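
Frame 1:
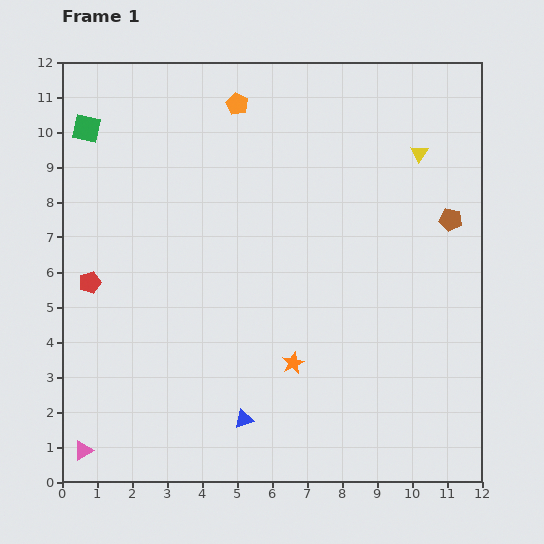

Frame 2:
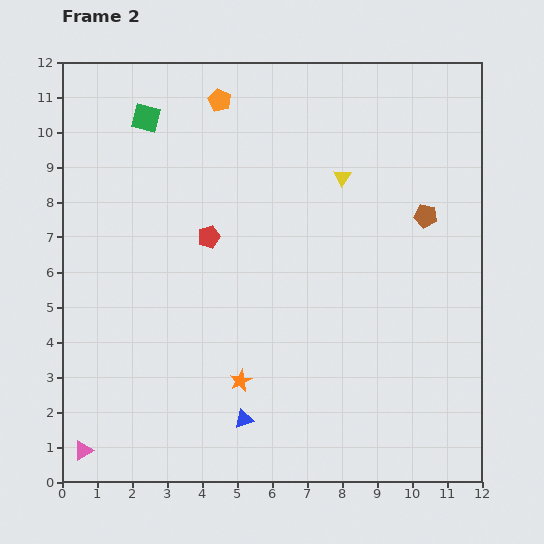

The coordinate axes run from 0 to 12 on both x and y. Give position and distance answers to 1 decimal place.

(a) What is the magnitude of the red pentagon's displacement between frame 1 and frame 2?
3.6

The red pentagon moved from (0.8, 5.7) to (4.2, 7.0), a distance of √(3.4² + 1.3²) ≈ 3.6.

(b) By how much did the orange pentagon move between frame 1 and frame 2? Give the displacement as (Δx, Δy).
(-0.5, 0.1)

The orange pentagon was at (5.0, 10.8) in frame 1 and (4.5, 10.9) in frame 2.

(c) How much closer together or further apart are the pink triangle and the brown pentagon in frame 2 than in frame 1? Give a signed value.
-0.5

Distance in frame 1: 12.4. Distance in frame 2: 11.9.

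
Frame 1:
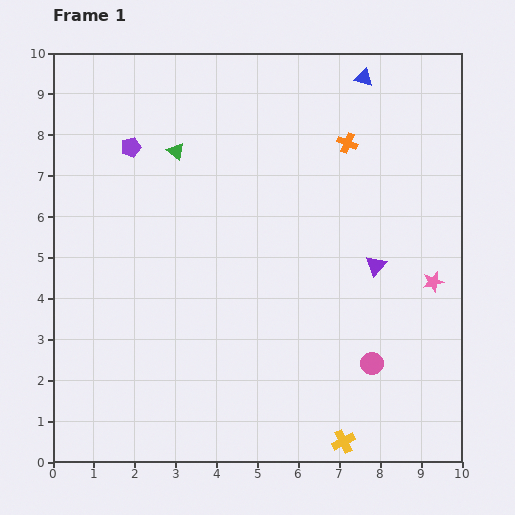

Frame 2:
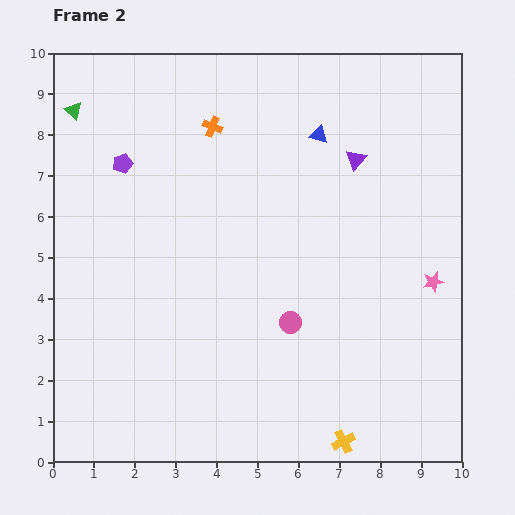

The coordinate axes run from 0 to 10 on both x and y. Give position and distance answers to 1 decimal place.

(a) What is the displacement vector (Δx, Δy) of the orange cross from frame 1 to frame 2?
(-3.3, 0.4)

The orange cross was at (7.2, 7.8) in frame 1 and (3.9, 8.2) in frame 2.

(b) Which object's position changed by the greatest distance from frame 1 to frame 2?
the orange cross

(moved 3.3; next 2.7)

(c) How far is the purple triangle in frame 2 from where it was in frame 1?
2.6

The purple triangle moved from (7.9, 4.8) to (7.4, 7.4), a distance of √(0.5² + 2.6²) ≈ 2.6.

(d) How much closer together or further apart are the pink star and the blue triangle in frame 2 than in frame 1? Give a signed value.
-0.7

Distance in frame 1: 5.3. Distance in frame 2: 4.6.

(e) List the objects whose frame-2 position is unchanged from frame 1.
the pink star, the yellow cross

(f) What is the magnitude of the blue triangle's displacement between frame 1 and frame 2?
1.8

The blue triangle moved from (7.6, 9.4) to (6.5, 8.0), a distance of √(1.1² + 1.4²) ≈ 1.8.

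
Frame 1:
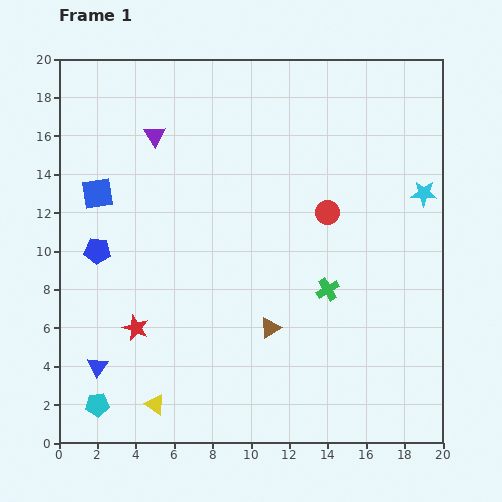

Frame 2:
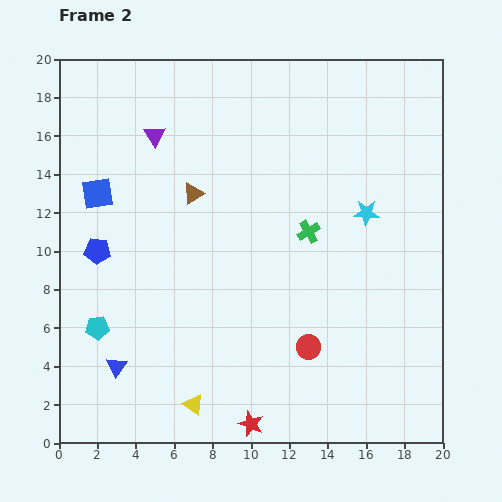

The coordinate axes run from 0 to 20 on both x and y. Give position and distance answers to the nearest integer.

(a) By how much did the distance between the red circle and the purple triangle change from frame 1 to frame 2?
+4

Distance in frame 1: 10. Distance in frame 2: 14.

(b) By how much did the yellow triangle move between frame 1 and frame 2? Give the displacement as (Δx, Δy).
(2, 0)

The yellow triangle was at (5, 2) in frame 1 and (7, 2) in frame 2.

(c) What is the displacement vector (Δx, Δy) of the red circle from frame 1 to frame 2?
(-1, -7)

The red circle was at (14, 12) in frame 1 and (13, 5) in frame 2.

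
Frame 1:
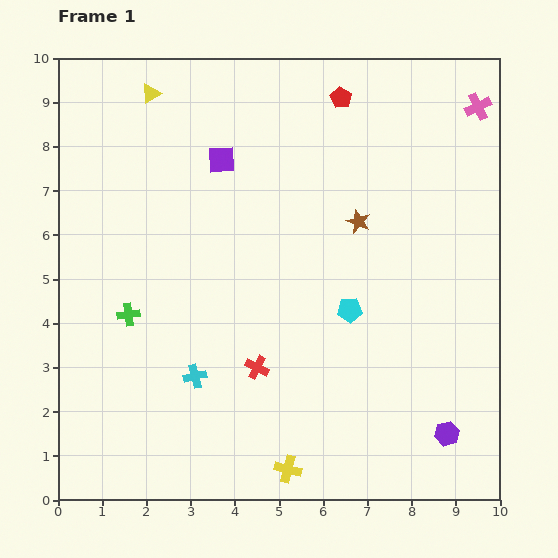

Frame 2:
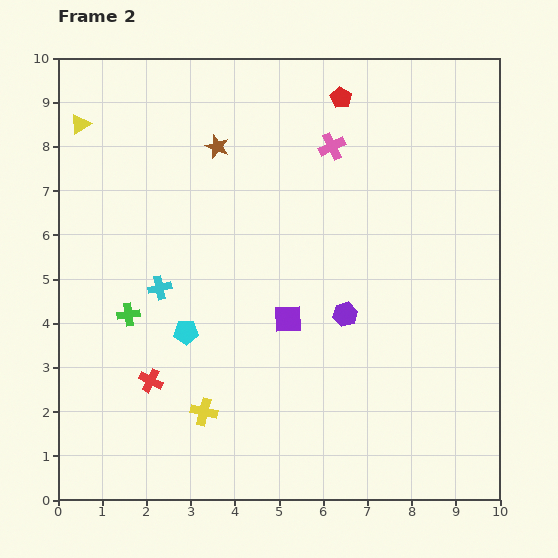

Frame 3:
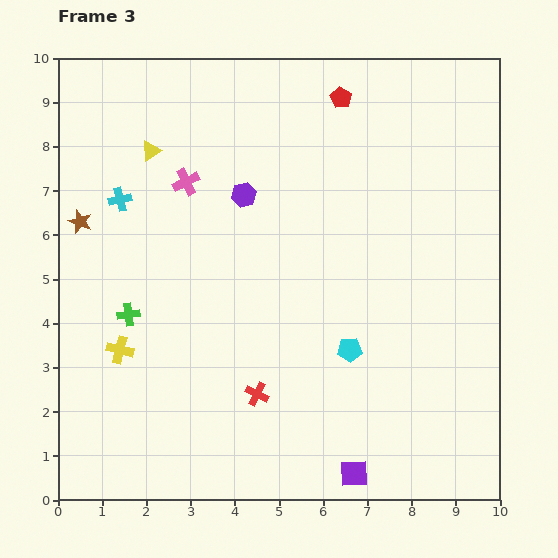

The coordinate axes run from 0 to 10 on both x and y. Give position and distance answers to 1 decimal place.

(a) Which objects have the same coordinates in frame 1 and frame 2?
the green cross, the red pentagon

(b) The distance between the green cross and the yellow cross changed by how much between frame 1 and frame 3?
-4.2

Distance in frame 1: 5.0. Distance in frame 3: 0.8.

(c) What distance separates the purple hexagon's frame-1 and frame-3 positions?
7.1

The purple hexagon moved from (8.8, 1.5) to (4.2, 6.9), a distance of √(4.6² + 5.4²) ≈ 7.1.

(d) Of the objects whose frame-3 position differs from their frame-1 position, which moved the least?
the red cross

(moved 0.6)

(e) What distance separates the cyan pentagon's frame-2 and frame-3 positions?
3.7

The cyan pentagon moved from (2.9, 3.8) to (6.6, 3.4), a distance of √(3.7² + 0.4²) ≈ 3.7.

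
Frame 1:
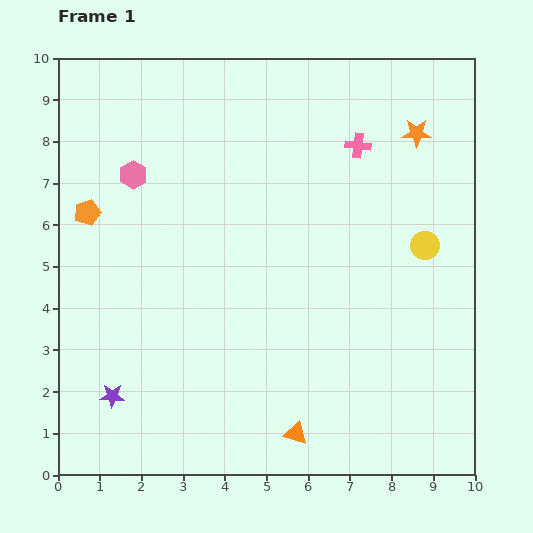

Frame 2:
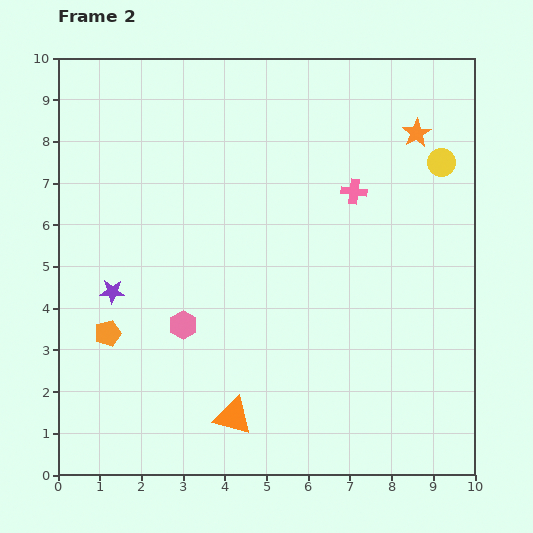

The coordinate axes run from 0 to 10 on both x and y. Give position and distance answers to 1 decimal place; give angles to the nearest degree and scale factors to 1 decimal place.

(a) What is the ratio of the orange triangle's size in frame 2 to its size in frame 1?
1.7×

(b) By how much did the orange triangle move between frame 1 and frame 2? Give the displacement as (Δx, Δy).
(-1.5, 0.4)

The orange triangle was at (5.7, 1.0) in frame 1 and (4.2, 1.4) in frame 2.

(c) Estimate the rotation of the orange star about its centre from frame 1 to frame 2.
31° counter-clockwise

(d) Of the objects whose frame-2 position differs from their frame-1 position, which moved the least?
the pink cross

(moved 1.1)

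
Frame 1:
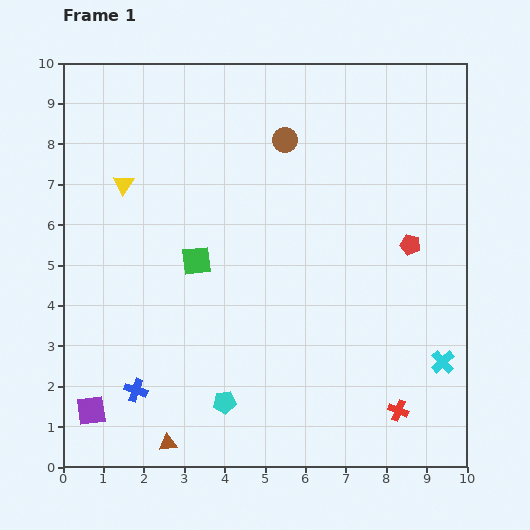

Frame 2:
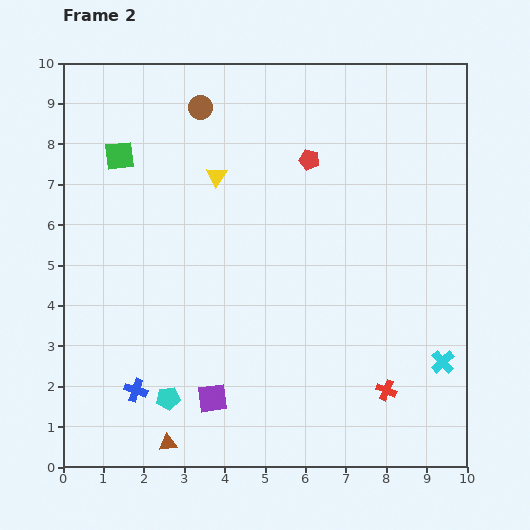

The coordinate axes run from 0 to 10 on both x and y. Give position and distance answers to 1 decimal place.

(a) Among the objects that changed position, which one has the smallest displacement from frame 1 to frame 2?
the red cross

(moved 0.6)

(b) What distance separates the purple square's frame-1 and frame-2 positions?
3.0

The purple square moved from (0.7, 1.4) to (3.7, 1.7), a distance of √(3.0² + 0.3²) ≈ 3.0.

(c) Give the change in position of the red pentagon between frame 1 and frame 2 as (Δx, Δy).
(-2.5, 2.1)

The red pentagon was at (8.6, 5.5) in frame 1 and (6.1, 7.6) in frame 2.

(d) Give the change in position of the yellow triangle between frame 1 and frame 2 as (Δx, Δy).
(2.3, 0.2)

The yellow triangle was at (1.5, 7.0) in frame 1 and (3.8, 7.2) in frame 2.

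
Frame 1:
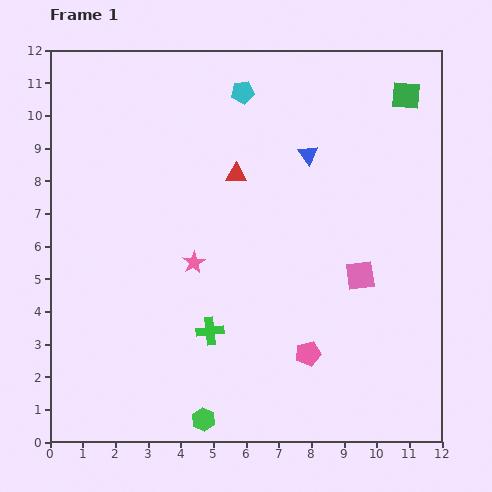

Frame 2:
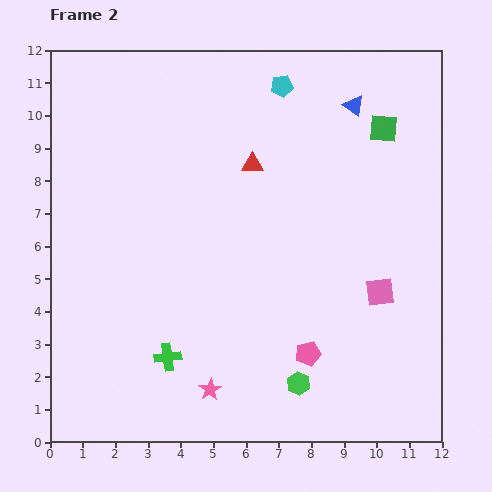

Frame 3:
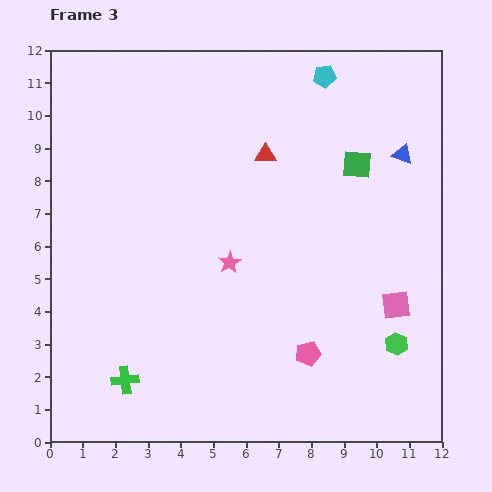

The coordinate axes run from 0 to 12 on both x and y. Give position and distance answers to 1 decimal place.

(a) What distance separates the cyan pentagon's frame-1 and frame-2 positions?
1.2

The cyan pentagon moved from (5.9, 10.7) to (7.1, 10.9), a distance of √(1.2² + 0.2²) ≈ 1.2.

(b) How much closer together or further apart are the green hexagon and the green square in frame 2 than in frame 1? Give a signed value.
-3.5

Distance in frame 1: 11.7. Distance in frame 2: 8.2.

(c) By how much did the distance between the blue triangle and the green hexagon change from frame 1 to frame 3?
-2.9

Distance in frame 1: 8.7. Distance in frame 3: 5.8.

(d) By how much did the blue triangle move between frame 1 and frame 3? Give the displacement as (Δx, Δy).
(2.9, 0.0)

The blue triangle was at (7.9, 8.8) in frame 1 and (10.8, 8.8) in frame 3.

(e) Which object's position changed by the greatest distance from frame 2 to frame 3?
the pink star

(moved 3.9; next 3.2)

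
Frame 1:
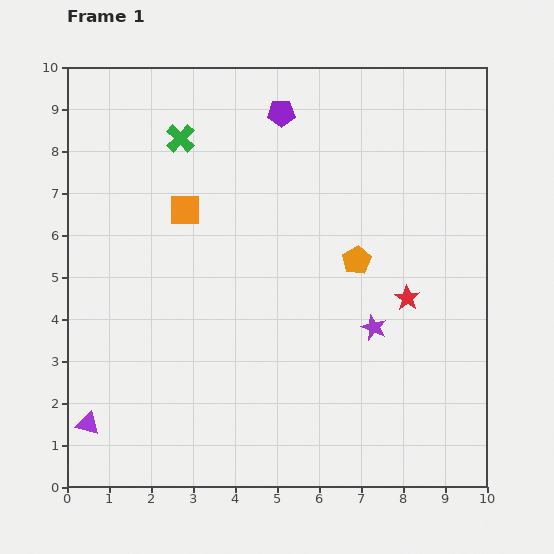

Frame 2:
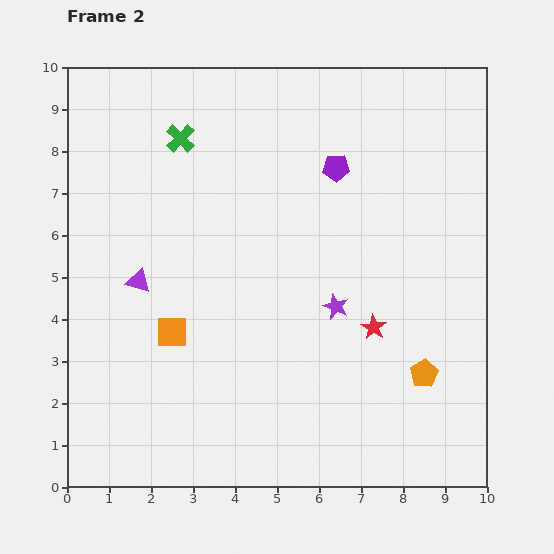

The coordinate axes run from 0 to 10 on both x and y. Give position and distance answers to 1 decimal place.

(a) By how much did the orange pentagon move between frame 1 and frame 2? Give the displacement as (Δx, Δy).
(1.6, -2.7)

The orange pentagon was at (6.9, 5.4) in frame 1 and (8.5, 2.7) in frame 2.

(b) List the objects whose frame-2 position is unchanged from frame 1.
the green cross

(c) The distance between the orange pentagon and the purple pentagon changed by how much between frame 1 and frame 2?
+1.4

Distance in frame 1: 3.9. Distance in frame 2: 5.3.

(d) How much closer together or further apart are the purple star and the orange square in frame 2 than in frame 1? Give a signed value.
-1.4

Distance in frame 1: 5.3. Distance in frame 2: 3.9.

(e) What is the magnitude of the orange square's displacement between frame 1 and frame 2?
2.9

The orange square moved from (2.8, 6.6) to (2.5, 3.7), a distance of √(0.3² + 2.9²) ≈ 2.9.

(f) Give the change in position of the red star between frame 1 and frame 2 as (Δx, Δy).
(-0.8, -0.7)

The red star was at (8.1, 4.5) in frame 1 and (7.3, 3.8) in frame 2.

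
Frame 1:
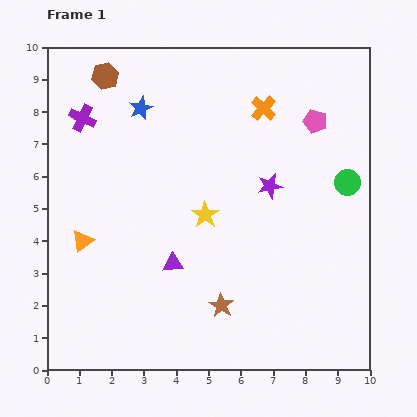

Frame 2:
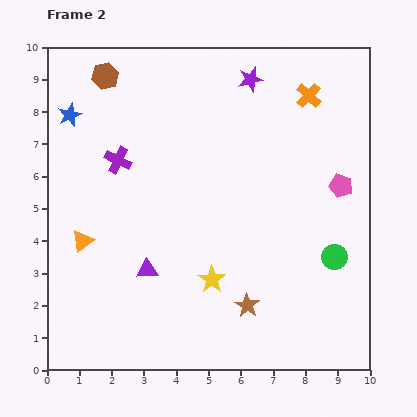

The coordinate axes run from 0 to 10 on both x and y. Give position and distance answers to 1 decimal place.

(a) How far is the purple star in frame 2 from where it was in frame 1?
3.4

The purple star moved from (6.9, 5.7) to (6.3, 9.0), a distance of √(0.6² + 3.3²) ≈ 3.4.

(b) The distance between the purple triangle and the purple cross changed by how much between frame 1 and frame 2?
-1.8

Distance in frame 1: 5.3. Distance in frame 2: 3.5.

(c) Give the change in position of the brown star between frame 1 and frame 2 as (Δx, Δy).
(0.8, 0.0)

The brown star was at (5.4, 2.0) in frame 1 and (6.2, 2.0) in frame 2.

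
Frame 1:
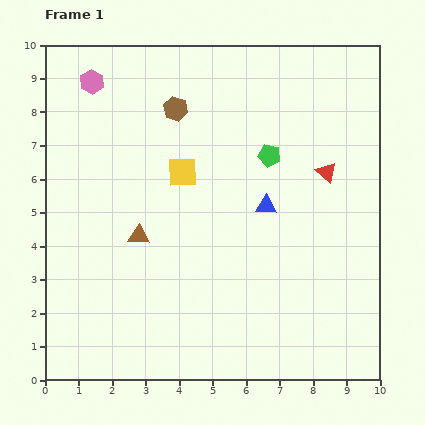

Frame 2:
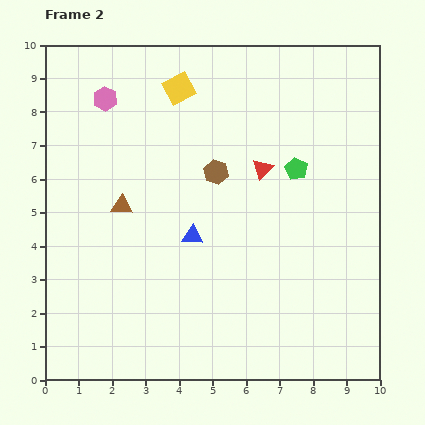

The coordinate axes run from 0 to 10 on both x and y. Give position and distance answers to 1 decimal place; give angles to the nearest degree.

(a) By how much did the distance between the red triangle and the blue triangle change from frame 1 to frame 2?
+0.8

Distance in frame 1: 2.1. Distance in frame 2: 2.9.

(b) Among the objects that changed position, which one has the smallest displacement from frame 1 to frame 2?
the pink hexagon

(moved 0.6)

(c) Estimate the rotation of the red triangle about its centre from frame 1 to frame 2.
32° clockwise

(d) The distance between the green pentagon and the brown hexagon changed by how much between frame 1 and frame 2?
-0.7

Distance in frame 1: 3.1. Distance in frame 2: 2.4.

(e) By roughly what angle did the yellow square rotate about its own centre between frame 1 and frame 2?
27° counter-clockwise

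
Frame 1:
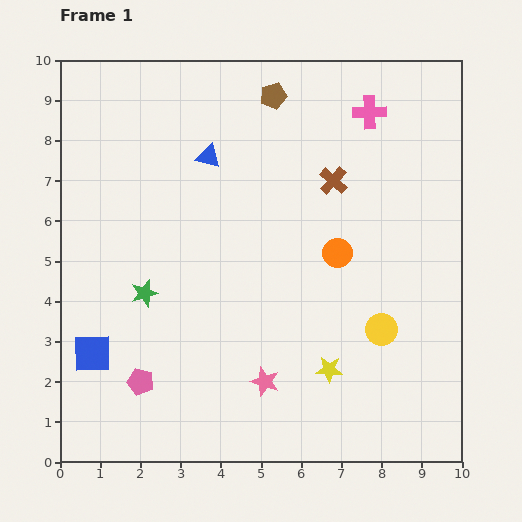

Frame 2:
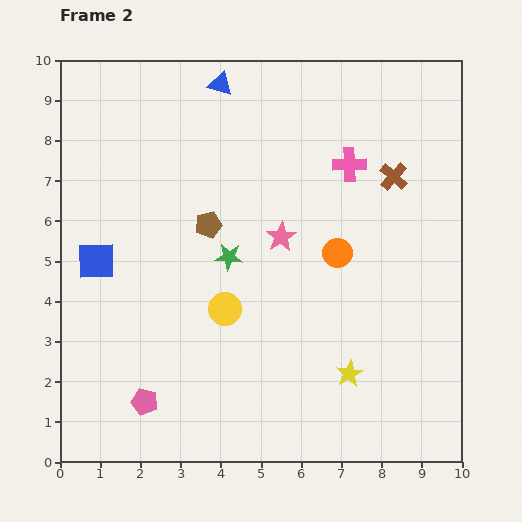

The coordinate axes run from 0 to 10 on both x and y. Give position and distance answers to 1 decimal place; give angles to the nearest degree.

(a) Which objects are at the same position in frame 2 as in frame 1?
the orange circle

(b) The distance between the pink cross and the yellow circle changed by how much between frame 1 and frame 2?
-0.6

Distance in frame 1: 5.4. Distance in frame 2: 4.8.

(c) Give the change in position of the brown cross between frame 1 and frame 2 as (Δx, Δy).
(1.5, 0.1)

The brown cross was at (6.8, 7.0) in frame 1 and (8.3, 7.1) in frame 2.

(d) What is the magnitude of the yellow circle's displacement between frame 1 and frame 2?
3.9

The yellow circle moved from (8.0, 3.3) to (4.1, 3.8), a distance of √(3.9² + 0.5²) ≈ 3.9.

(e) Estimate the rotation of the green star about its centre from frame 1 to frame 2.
21° clockwise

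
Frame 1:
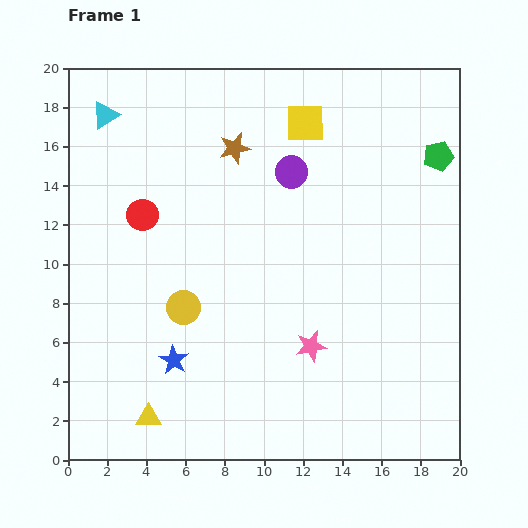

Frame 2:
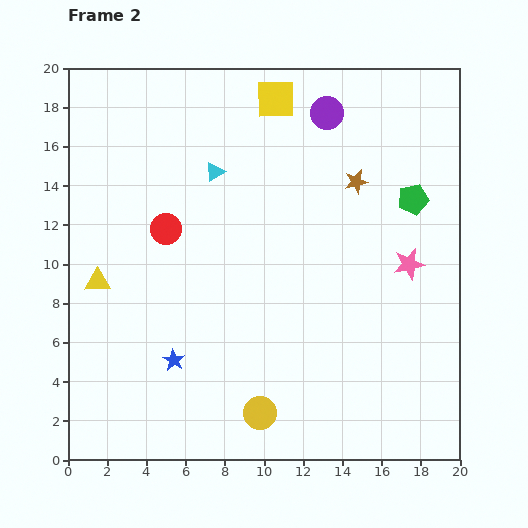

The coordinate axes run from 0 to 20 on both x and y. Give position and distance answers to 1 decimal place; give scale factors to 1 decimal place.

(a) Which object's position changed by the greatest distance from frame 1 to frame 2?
the yellow triangle

(moved 7.4; next 6.7)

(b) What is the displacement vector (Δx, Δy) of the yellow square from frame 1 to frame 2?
(-1.5, 1.2)

The yellow square was at (12.1, 17.2) in frame 1 and (10.6, 18.4) in frame 2.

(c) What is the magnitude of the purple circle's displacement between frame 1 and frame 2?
3.5

The purple circle moved from (11.4, 14.7) to (13.2, 17.7), a distance of √(1.8² + 3.0²) ≈ 3.5.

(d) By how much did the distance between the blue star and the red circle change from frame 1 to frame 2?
-0.9

Distance in frame 1: 7.6. Distance in frame 2: 6.7.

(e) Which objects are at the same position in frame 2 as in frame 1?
the blue star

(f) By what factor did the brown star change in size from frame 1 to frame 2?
0.8×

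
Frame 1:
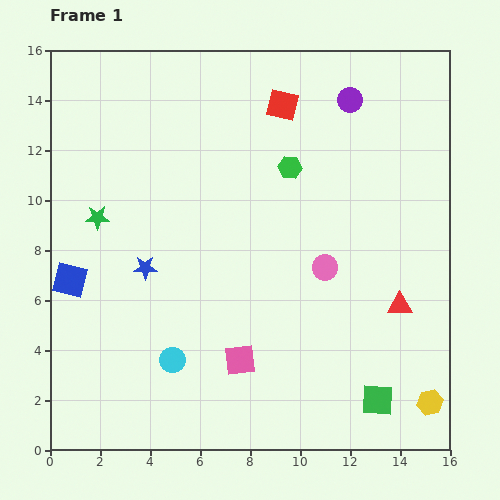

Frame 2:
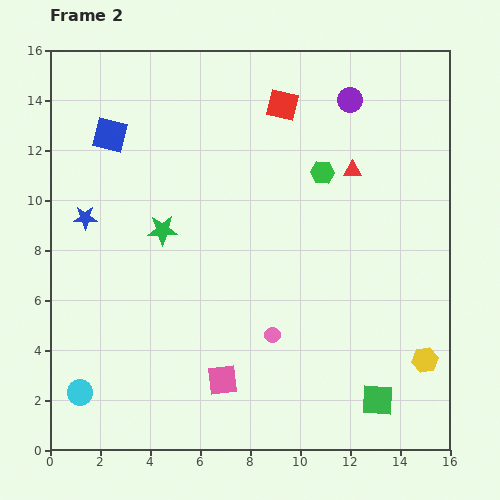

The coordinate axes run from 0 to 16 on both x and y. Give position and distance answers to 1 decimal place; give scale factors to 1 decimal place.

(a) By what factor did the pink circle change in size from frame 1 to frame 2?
0.6×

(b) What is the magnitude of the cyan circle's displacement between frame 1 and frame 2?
3.9

The cyan circle moved from (4.9, 3.6) to (1.2, 2.3), a distance of √(3.7² + 1.3²) ≈ 3.9.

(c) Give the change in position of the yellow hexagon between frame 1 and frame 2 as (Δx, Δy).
(-0.2, 1.7)

The yellow hexagon was at (15.2, 1.9) in frame 1 and (15.0, 3.6) in frame 2.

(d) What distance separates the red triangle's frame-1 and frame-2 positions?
5.7

The red triangle moved from (14.0, 5.8) to (12.1, 11.2), a distance of √(1.9² + 5.4²) ≈ 5.7.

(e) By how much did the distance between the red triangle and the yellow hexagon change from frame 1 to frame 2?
+4.0

Distance in frame 1: 4.1. Distance in frame 2: 8.1.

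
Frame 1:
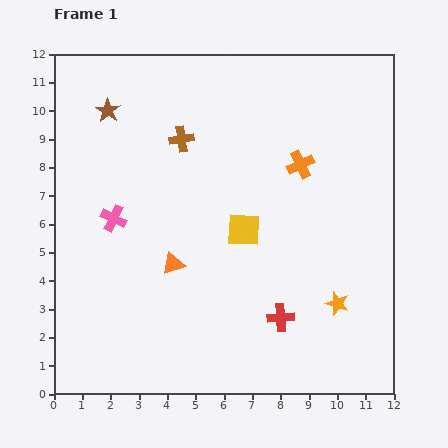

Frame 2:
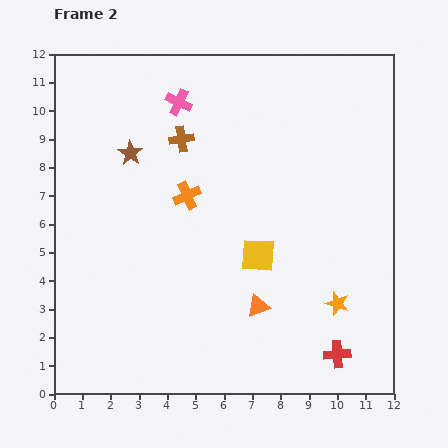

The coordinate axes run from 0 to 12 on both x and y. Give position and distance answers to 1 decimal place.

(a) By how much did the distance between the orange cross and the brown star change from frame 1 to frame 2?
-4.6

Distance in frame 1: 7.1. Distance in frame 2: 2.5.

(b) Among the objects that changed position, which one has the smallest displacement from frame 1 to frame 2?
the yellow square

(moved 1.0)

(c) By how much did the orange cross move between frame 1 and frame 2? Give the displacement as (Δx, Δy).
(-4.0, -1.1)

The orange cross was at (8.7, 8.1) in frame 1 and (4.7, 7.0) in frame 2.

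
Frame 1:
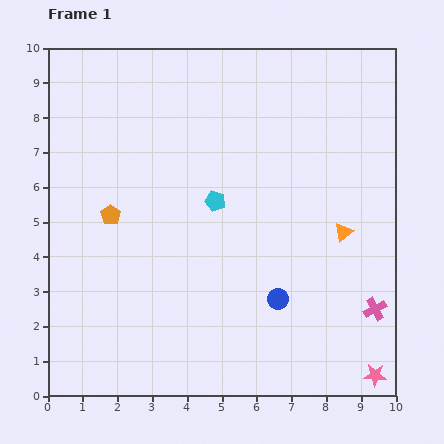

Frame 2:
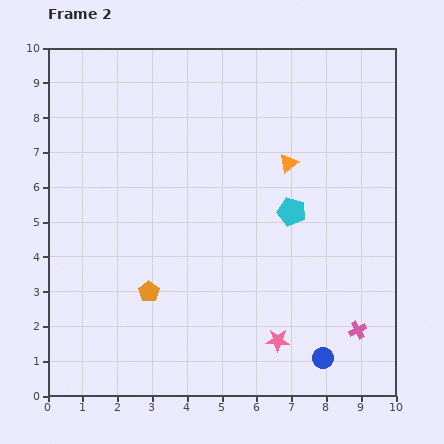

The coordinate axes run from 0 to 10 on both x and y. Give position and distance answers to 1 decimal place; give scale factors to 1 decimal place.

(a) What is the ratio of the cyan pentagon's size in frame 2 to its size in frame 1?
1.4×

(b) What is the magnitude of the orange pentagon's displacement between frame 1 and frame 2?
2.5

The orange pentagon moved from (1.8, 5.2) to (2.9, 3.0), a distance of √(1.1² + 2.2²) ≈ 2.5.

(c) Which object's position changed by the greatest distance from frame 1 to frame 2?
the pink star

(moved 3.0; next 2.6)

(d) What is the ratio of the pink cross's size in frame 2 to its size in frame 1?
0.8×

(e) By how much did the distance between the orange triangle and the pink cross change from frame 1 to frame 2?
+2.8

Distance in frame 1: 2.4. Distance in frame 2: 5.2.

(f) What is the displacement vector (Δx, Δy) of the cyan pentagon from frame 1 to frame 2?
(2.2, -0.3)

The cyan pentagon was at (4.8, 5.6) in frame 1 and (7.0, 5.3) in frame 2.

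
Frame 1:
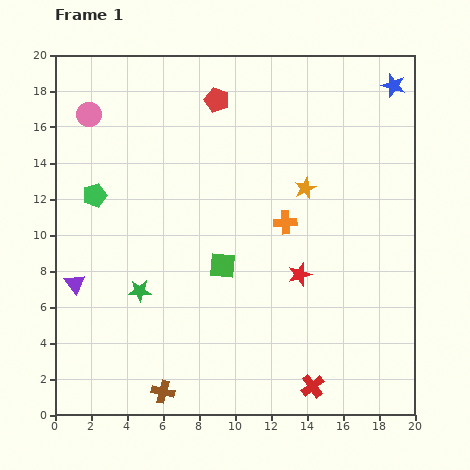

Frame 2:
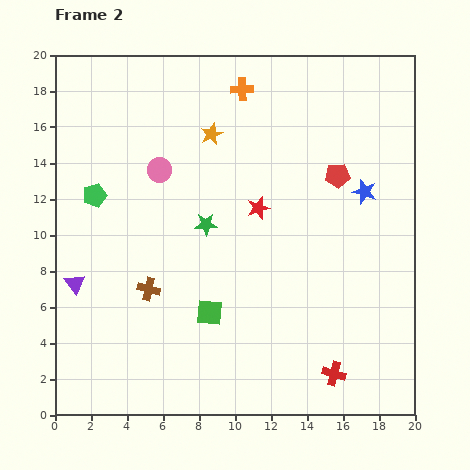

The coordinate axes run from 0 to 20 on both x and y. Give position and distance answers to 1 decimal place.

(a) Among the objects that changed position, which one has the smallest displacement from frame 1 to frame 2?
the red cross

(moved 1.4)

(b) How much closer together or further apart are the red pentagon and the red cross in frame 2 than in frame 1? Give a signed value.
-5.8

Distance in frame 1: 16.8. Distance in frame 2: 11.0.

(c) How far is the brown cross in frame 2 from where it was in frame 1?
5.8

The brown cross moved from (6.0, 1.3) to (5.2, 7.0), a distance of √(0.8² + 5.7²) ≈ 5.8.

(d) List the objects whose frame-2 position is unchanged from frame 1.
the green pentagon, the purple triangle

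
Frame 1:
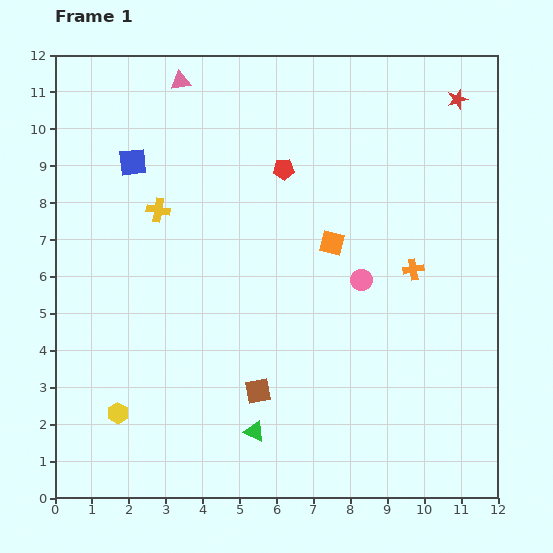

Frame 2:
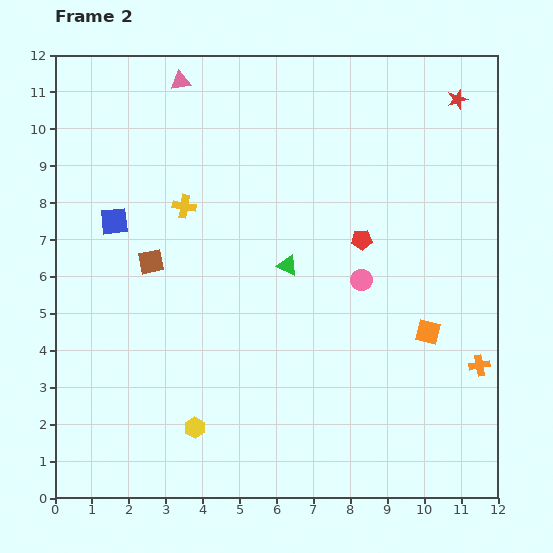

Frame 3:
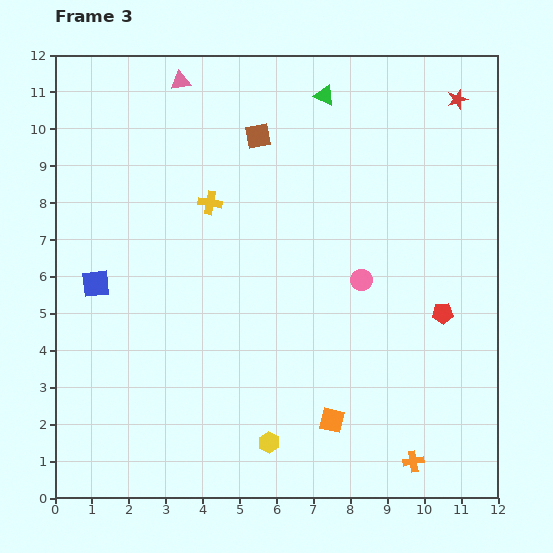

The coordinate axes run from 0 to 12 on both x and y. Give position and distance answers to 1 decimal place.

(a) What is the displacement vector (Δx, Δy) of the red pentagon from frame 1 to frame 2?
(2.1, -1.9)

The red pentagon was at (6.2, 8.9) in frame 1 and (8.3, 7.0) in frame 2.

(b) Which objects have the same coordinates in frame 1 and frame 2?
the red star, the pink triangle, the pink circle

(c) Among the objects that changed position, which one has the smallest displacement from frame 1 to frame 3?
the yellow cross

(moved 1.4)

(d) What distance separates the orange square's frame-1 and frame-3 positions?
4.8

The orange square moved from (7.5, 6.9) to (7.5, 2.1), a distance of √(0.0² + 4.8²) ≈ 4.8.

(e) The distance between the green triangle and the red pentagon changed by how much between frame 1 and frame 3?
-0.4

Distance in frame 1: 7.1. Distance in frame 3: 6.7.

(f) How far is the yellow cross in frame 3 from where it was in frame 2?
0.7

The yellow cross moved from (3.5, 7.9) to (4.2, 8.0), a distance of √(0.7² + 0.1²) ≈ 0.7.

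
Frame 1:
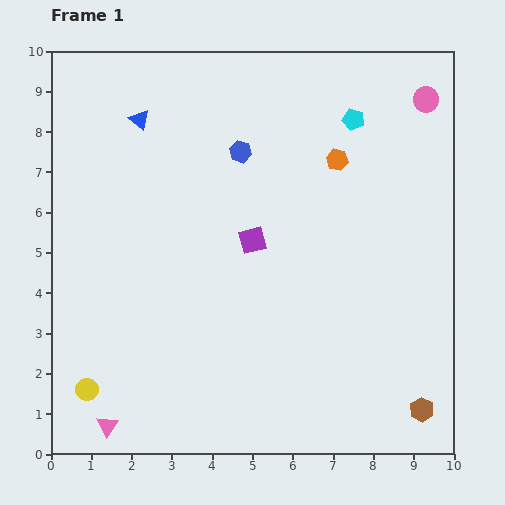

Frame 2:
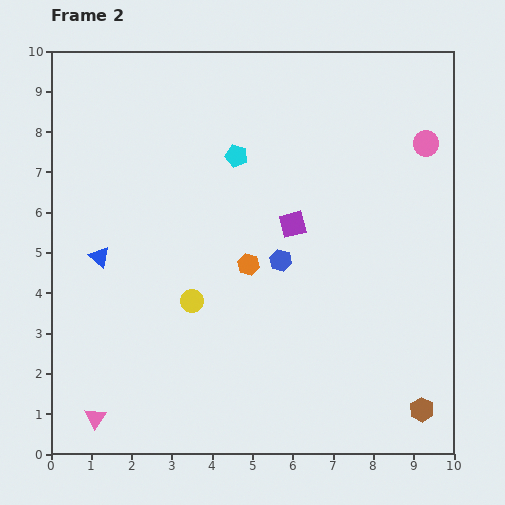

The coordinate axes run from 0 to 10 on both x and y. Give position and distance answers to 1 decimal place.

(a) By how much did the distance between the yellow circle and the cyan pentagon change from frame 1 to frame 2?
-5.6

Distance in frame 1: 9.4. Distance in frame 2: 3.8.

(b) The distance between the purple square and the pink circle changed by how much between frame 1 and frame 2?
-1.6

Distance in frame 1: 5.5. Distance in frame 2: 3.9.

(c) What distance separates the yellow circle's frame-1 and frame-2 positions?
3.4

The yellow circle moved from (0.9, 1.6) to (3.5, 3.8), a distance of √(2.6² + 2.2²) ≈ 3.4.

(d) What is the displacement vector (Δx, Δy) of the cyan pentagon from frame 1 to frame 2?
(-2.9, -0.9)

The cyan pentagon was at (7.5, 8.3) in frame 1 and (4.6, 7.4) in frame 2.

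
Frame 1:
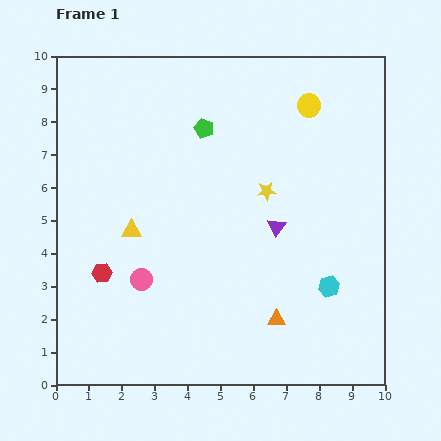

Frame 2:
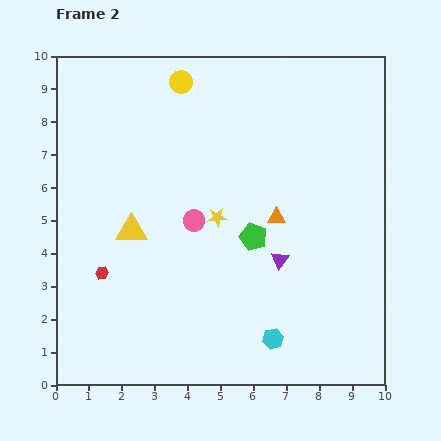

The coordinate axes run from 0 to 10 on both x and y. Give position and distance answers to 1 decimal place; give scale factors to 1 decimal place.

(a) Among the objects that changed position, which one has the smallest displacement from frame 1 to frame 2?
the purple triangle

(moved 1.0)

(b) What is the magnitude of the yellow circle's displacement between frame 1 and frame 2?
4.0

The yellow circle moved from (7.7, 8.5) to (3.8, 9.2), a distance of √(3.9² + 0.7²) ≈ 4.0.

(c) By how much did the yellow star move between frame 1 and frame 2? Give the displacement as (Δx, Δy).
(-1.5, -0.8)

The yellow star was at (6.4, 5.9) in frame 1 and (4.9, 5.1) in frame 2.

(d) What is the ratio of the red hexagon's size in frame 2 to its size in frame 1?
0.7×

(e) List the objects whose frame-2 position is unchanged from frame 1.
the yellow triangle, the red hexagon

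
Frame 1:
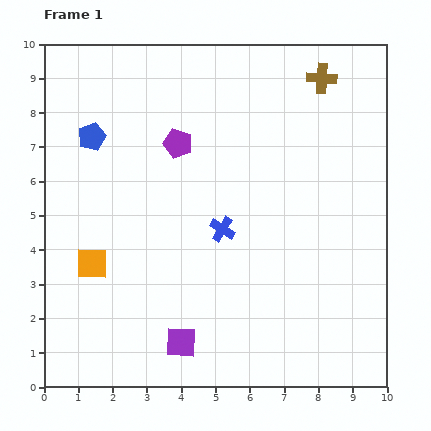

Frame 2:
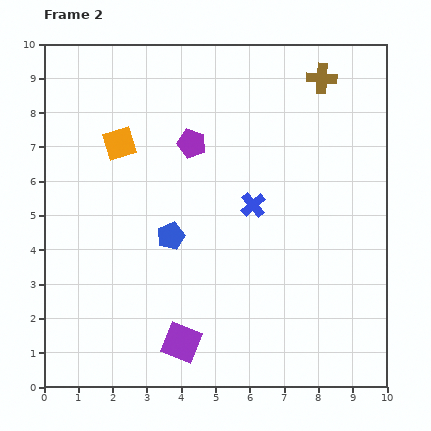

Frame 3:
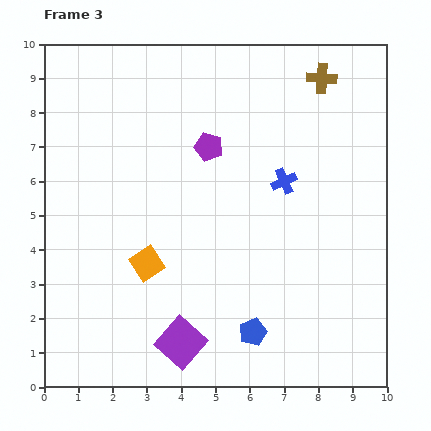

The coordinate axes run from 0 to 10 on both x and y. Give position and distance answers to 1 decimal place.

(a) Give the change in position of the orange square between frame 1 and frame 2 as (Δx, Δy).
(0.8, 3.5)

The orange square was at (1.4, 3.6) in frame 1 and (2.2, 7.1) in frame 2.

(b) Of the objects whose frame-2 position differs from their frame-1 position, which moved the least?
the purple pentagon

(moved 0.4)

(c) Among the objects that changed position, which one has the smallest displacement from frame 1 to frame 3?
the purple pentagon

(moved 0.9)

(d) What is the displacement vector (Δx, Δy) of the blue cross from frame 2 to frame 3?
(0.9, 0.7)

The blue cross was at (6.1, 5.3) in frame 2 and (7.0, 6.0) in frame 3.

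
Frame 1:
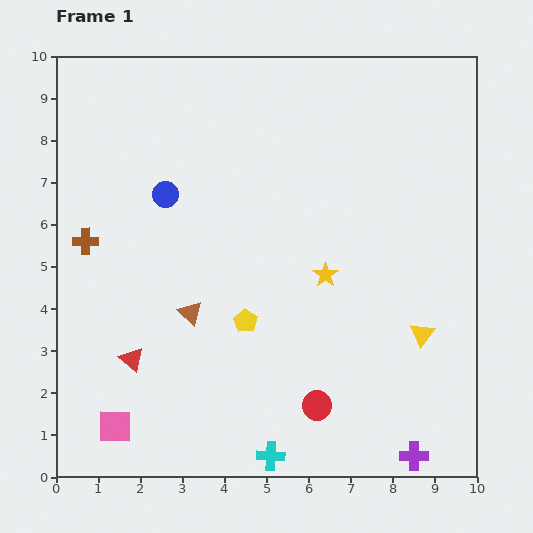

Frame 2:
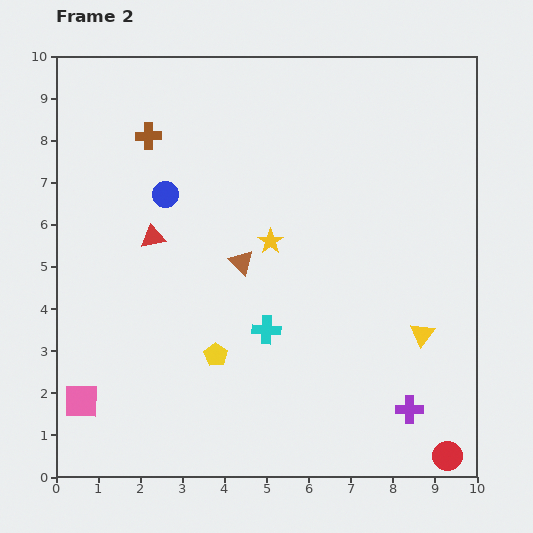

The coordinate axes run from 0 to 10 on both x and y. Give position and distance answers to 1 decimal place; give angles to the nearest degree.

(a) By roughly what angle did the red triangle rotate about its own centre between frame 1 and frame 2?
51° counter-clockwise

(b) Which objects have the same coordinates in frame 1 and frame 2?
the blue circle, the yellow triangle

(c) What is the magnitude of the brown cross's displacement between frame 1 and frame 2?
2.9

The brown cross moved from (0.7, 5.6) to (2.2, 8.1), a distance of √(1.5² + 2.5²) ≈ 2.9.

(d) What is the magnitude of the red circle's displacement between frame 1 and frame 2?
3.3

The red circle moved from (6.2, 1.7) to (9.3, 0.5), a distance of √(3.1² + 1.2²) ≈ 3.3.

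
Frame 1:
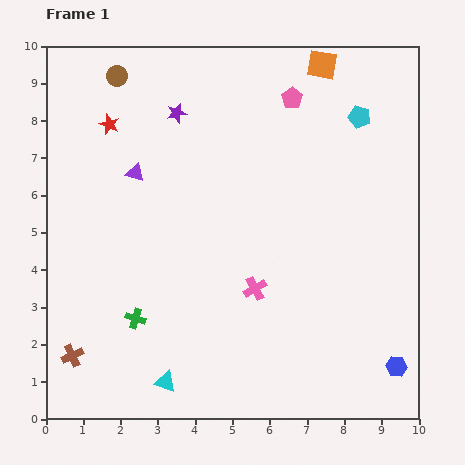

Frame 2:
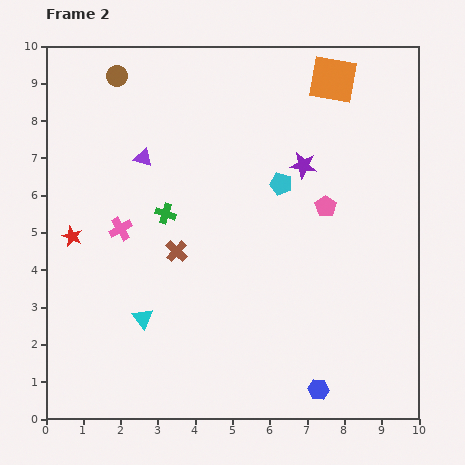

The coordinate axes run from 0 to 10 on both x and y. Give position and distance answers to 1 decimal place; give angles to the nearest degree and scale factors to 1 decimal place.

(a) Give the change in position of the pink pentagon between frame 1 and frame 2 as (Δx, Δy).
(0.9, -2.9)

The pink pentagon was at (6.6, 8.6) in frame 1 and (7.5, 5.7) in frame 2.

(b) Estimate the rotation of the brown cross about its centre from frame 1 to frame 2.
23° counter-clockwise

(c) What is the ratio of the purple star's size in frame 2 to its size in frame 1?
1.3×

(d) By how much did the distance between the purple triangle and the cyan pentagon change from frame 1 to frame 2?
-2.4

Distance in frame 1: 6.2. Distance in frame 2: 3.8.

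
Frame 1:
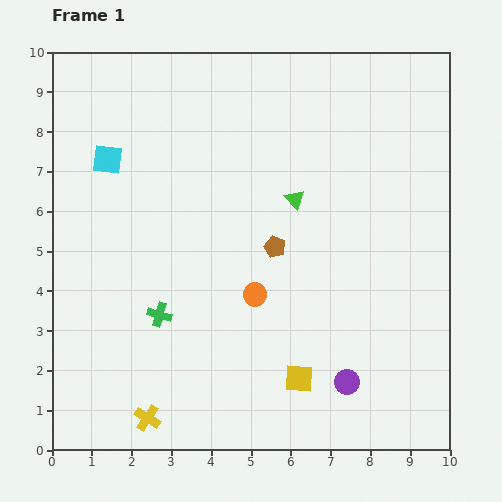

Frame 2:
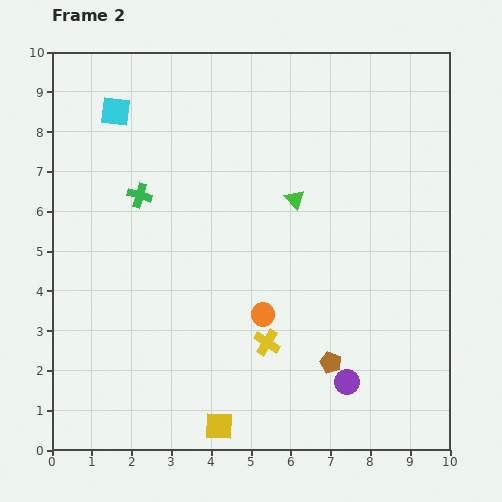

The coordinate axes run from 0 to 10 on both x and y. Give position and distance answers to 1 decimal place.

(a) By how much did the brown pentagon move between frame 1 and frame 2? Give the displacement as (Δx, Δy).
(1.4, -2.9)

The brown pentagon was at (5.6, 5.1) in frame 1 and (7.0, 2.2) in frame 2.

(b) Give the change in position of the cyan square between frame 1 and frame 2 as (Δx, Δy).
(0.2, 1.2)

The cyan square was at (1.4, 7.3) in frame 1 and (1.6, 8.5) in frame 2.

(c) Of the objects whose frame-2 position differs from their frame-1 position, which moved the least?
the orange circle

(moved 0.5)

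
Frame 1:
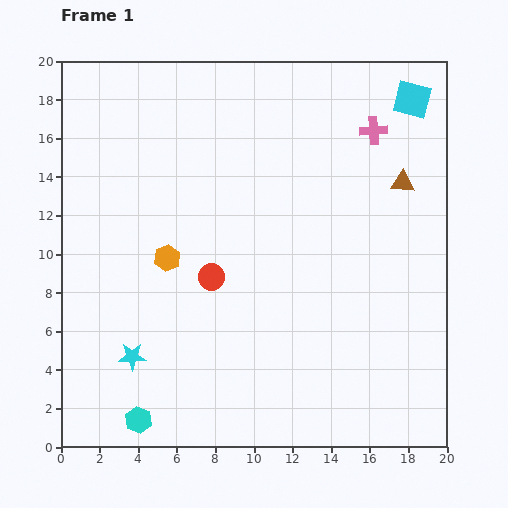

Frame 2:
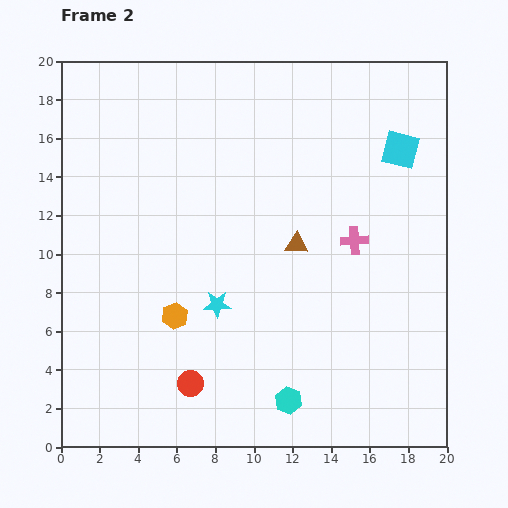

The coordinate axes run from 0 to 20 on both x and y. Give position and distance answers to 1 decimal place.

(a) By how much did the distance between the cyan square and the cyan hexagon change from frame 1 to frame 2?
-7.6

Distance in frame 1: 21.8. Distance in frame 2: 14.2.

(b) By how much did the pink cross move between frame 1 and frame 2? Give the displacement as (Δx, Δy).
(-1.0, -5.7)

The pink cross was at (16.2, 16.4) in frame 1 and (15.2, 10.7) in frame 2.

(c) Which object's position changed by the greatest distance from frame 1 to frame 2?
the cyan hexagon

(moved 7.9; next 6.4)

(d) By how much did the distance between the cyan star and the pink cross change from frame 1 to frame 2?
-9.3

Distance in frame 1: 17.1. Distance in frame 2: 7.8.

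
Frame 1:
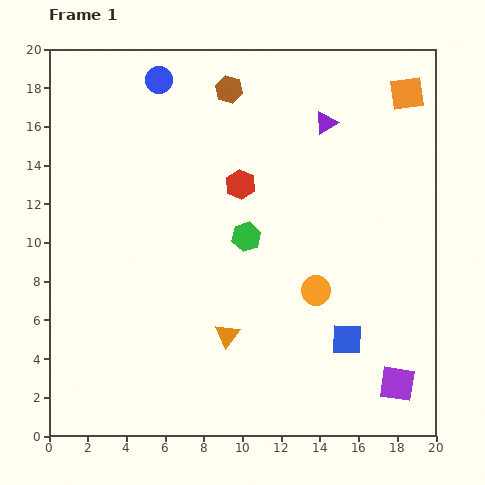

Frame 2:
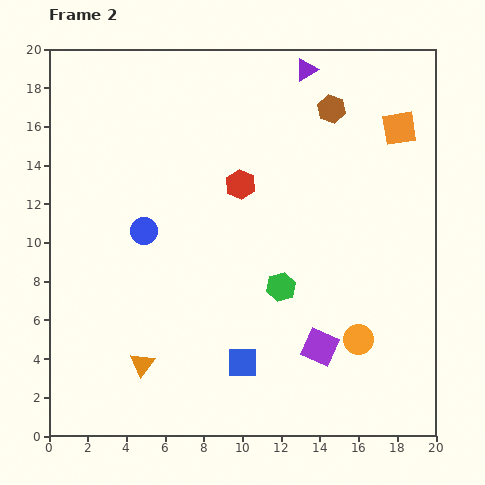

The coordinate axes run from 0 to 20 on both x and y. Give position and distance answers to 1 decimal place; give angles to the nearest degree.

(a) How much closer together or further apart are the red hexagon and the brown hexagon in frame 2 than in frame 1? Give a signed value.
+1.2

Distance in frame 1: 4.9. Distance in frame 2: 6.1.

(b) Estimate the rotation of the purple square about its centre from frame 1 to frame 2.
16° clockwise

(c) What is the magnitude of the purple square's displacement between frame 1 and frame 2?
4.4

The purple square moved from (18.0, 2.7) to (14.0, 4.6), a distance of √(4.0² + 1.9²) ≈ 4.4.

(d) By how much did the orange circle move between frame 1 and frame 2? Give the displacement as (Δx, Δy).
(2.2, -2.5)

The orange circle was at (13.8, 7.5) in frame 1 and (16.0, 5.0) in frame 2.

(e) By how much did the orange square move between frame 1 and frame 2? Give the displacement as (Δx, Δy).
(-0.4, -1.8)

The orange square was at (18.5, 17.7) in frame 1 and (18.1, 15.9) in frame 2.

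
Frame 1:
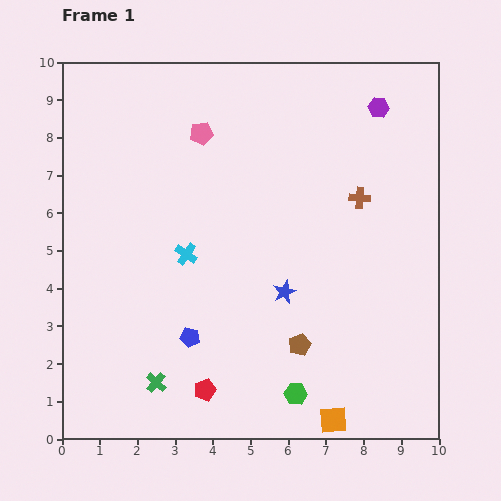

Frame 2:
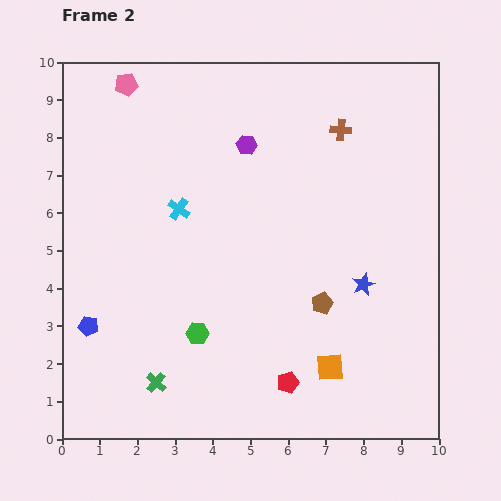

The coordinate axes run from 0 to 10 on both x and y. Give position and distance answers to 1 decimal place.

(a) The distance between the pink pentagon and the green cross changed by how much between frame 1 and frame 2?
+1.2

Distance in frame 1: 6.7. Distance in frame 2: 7.9.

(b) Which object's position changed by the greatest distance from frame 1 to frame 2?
the purple hexagon

(moved 3.6; next 3.1)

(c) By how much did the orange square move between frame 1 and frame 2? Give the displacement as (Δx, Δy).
(-0.1, 1.4)

The orange square was at (7.2, 0.5) in frame 1 and (7.1, 1.9) in frame 2.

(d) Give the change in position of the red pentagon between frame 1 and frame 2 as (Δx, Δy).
(2.2, 0.2)

The red pentagon was at (3.8, 1.3) in frame 1 and (6.0, 1.5) in frame 2.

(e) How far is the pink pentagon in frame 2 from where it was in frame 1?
2.4

The pink pentagon moved from (3.7, 8.1) to (1.7, 9.4), a distance of √(2.0² + 1.3²) ≈ 2.4.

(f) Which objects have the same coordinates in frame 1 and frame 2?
the green cross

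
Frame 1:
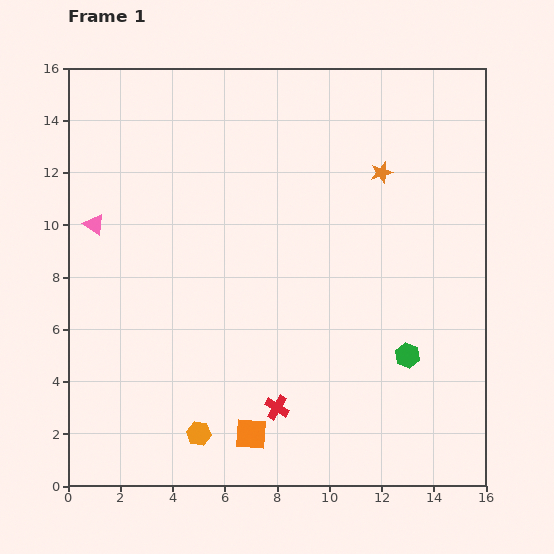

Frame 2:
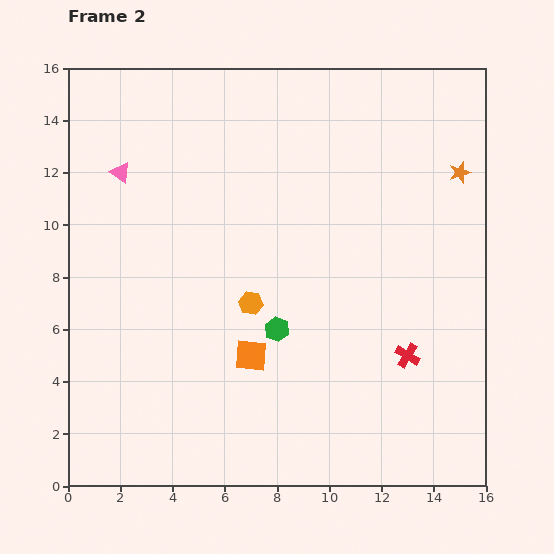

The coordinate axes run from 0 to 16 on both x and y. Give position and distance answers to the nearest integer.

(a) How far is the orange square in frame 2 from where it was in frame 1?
3

The orange square moved from (7, 2) to (7, 5), a distance of √(0² + 3²) ≈ 3.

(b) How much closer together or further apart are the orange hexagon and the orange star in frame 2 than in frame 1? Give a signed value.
-3

Distance in frame 1: 12. Distance in frame 2: 9.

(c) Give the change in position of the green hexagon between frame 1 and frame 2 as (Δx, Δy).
(-5, 1)

The green hexagon was at (13, 5) in frame 1 and (8, 6) in frame 2.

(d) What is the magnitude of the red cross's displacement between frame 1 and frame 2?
5

The red cross moved from (8, 3) to (13, 5), a distance of √(5² + 2²) ≈ 5.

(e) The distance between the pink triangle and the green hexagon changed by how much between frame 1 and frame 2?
-5

Distance in frame 1: 13. Distance in frame 2: 8.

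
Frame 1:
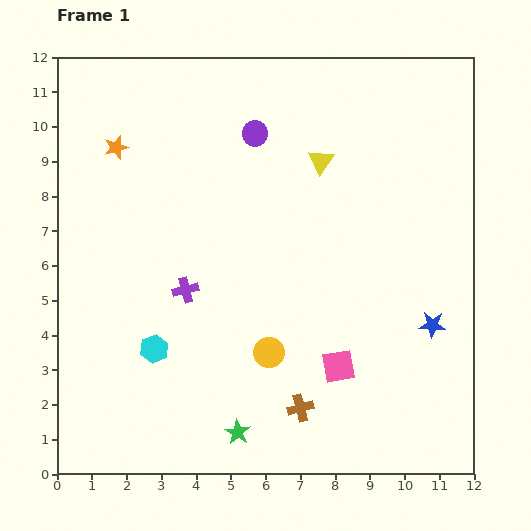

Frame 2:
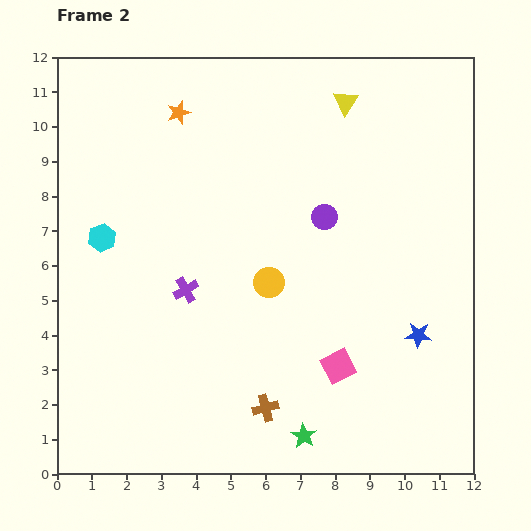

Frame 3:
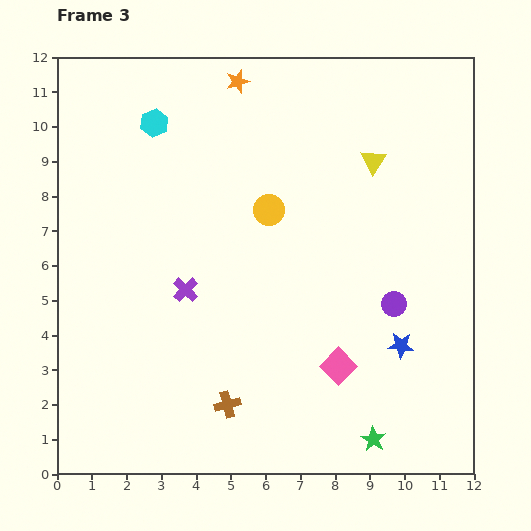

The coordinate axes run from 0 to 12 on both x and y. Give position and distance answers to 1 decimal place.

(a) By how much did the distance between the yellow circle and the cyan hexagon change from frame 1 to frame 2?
+1.7

Distance in frame 1: 3.3. Distance in frame 2: 5.0.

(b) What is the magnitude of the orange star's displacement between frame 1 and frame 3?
4.0

The orange star moved from (1.7, 9.4) to (5.2, 11.3), a distance of √(3.5² + 1.9²) ≈ 4.0.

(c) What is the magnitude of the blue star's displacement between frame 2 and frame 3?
0.6

The blue star moved from (10.4, 4.0) to (9.9, 3.7), a distance of √(0.5² + 0.3²) ≈ 0.6.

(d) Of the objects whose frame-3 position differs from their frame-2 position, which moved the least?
the blue star

(moved 0.6)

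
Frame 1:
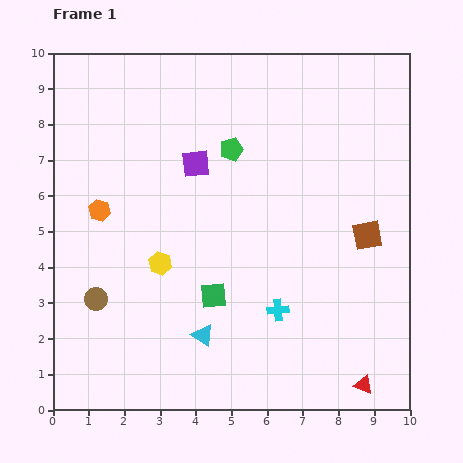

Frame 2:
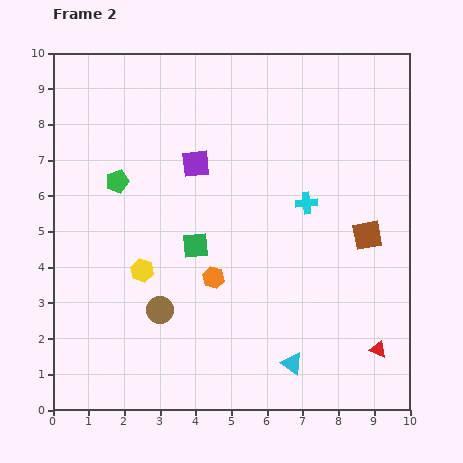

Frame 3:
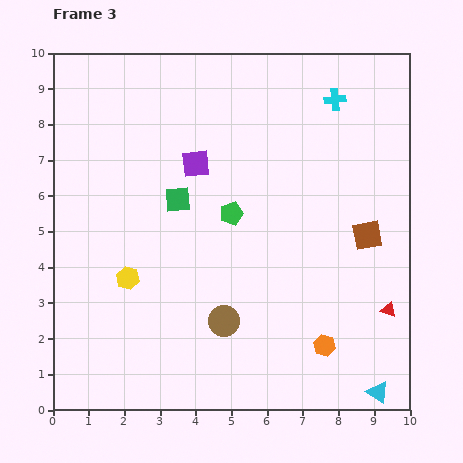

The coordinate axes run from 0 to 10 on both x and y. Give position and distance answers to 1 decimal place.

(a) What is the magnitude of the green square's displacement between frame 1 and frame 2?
1.5

The green square moved from (4.5, 3.2) to (4.0, 4.6), a distance of √(0.5² + 1.4²) ≈ 1.5.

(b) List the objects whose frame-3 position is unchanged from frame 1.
the purple square, the brown square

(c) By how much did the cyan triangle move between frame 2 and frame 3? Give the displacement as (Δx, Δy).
(2.4, -0.8)

The cyan triangle was at (6.7, 1.3) in frame 2 and (9.1, 0.5) in frame 3.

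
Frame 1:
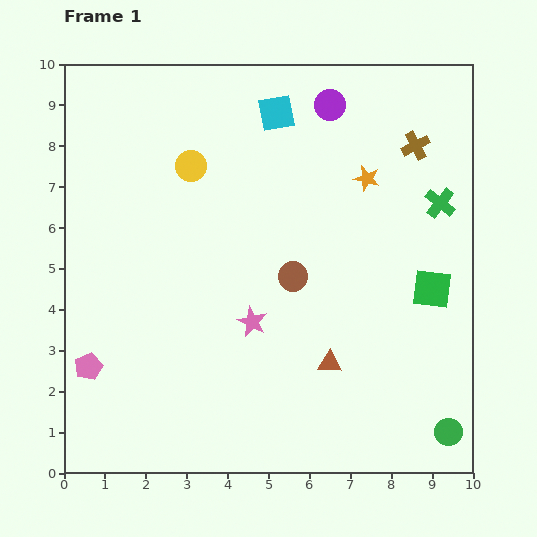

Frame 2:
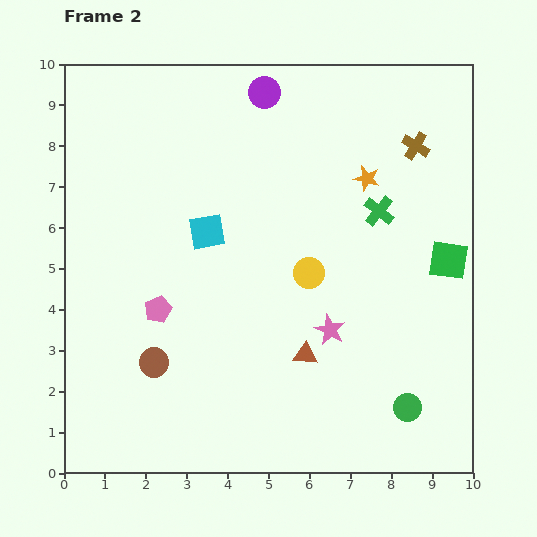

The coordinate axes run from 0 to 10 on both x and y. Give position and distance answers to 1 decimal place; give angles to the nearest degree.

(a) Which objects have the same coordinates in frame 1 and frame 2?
the orange star, the brown cross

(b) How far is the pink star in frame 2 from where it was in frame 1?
1.9

The pink star moved from (4.6, 3.7) to (6.5, 3.5), a distance of √(1.9² + 0.2²) ≈ 1.9.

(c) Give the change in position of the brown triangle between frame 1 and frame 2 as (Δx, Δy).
(-0.6, 0.2)

The brown triangle was at (6.5, 2.7) in frame 1 and (5.9, 2.9) in frame 2.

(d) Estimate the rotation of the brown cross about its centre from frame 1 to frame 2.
31° counter-clockwise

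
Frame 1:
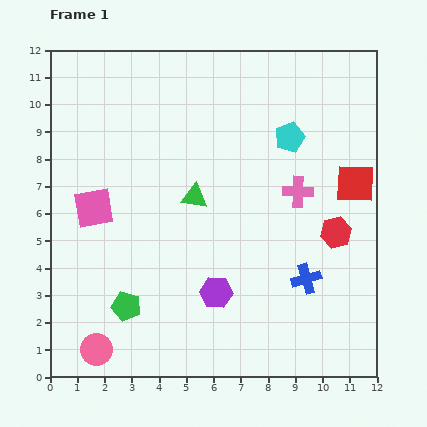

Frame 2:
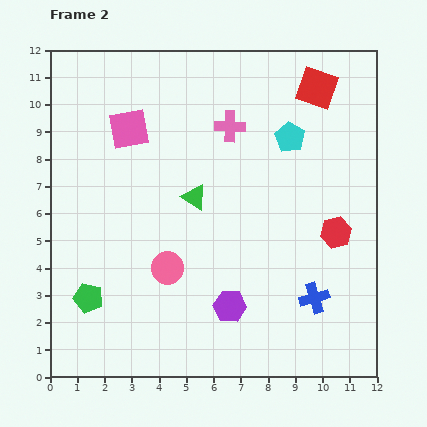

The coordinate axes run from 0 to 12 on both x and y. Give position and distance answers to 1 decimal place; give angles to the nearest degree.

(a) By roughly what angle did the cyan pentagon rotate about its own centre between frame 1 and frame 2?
21° counter-clockwise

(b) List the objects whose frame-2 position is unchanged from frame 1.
the cyan pentagon, the green triangle, the red hexagon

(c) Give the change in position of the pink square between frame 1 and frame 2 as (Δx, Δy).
(1.3, 2.9)

The pink square was at (1.6, 6.2) in frame 1 and (2.9, 9.1) in frame 2.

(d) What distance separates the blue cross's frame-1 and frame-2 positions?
0.8

The blue cross moved from (9.4, 3.6) to (9.7, 2.9), a distance of √(0.3² + 0.7²) ≈ 0.8.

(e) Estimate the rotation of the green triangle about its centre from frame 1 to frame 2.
26° clockwise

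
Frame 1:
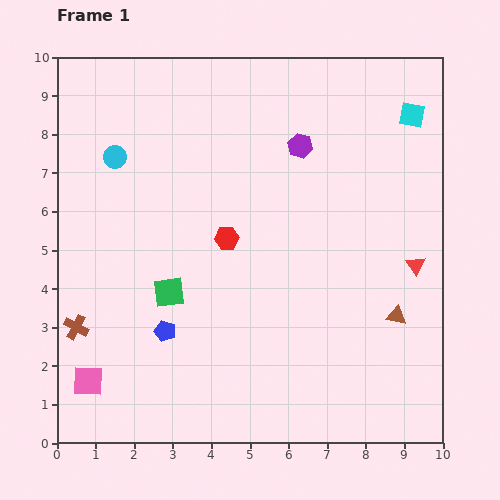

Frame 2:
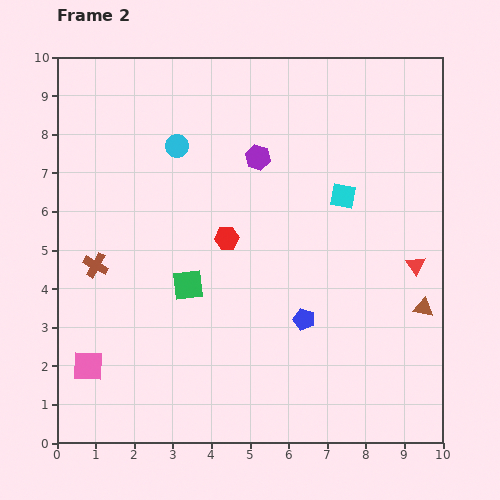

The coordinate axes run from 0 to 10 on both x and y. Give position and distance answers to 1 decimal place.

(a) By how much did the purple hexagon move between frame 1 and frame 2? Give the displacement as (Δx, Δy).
(-1.1, -0.3)

The purple hexagon was at (6.3, 7.7) in frame 1 and (5.2, 7.4) in frame 2.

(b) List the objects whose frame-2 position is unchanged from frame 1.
the red triangle, the red hexagon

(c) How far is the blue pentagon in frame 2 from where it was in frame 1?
3.6

The blue pentagon moved from (2.8, 2.9) to (6.4, 3.2), a distance of √(3.6² + 0.3²) ≈ 3.6.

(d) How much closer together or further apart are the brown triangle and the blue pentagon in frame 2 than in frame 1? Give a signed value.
-2.9

Distance in frame 1: 6.0. Distance in frame 2: 3.1.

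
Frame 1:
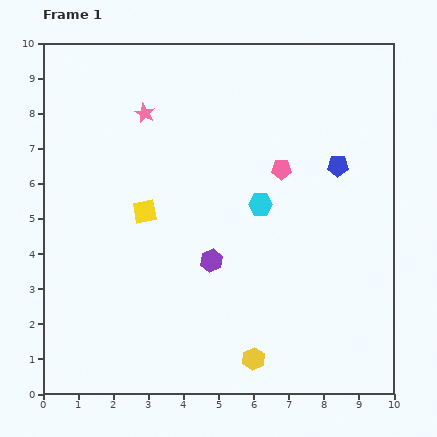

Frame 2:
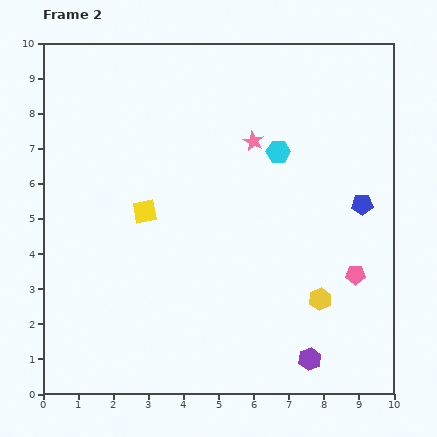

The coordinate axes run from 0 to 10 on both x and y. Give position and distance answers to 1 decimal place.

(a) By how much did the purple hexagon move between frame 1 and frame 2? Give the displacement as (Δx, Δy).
(2.8, -2.8)

The purple hexagon was at (4.8, 3.8) in frame 1 and (7.6, 1.0) in frame 2.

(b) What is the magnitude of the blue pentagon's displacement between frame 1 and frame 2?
1.3

The blue pentagon moved from (8.4, 6.5) to (9.1, 5.4), a distance of √(0.7² + 1.1²) ≈ 1.3.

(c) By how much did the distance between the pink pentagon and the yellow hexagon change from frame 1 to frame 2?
-4.3

Distance in frame 1: 5.5. Distance in frame 2: 1.2.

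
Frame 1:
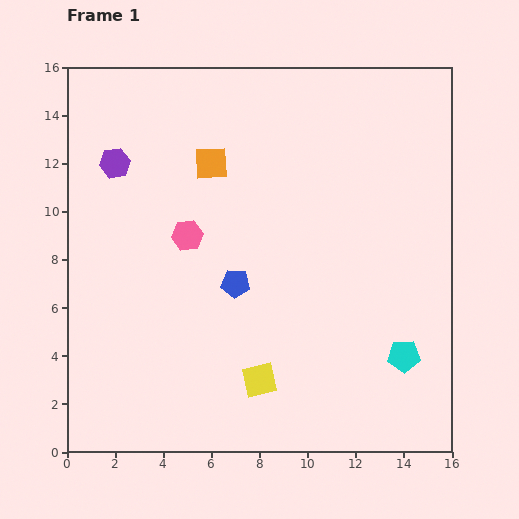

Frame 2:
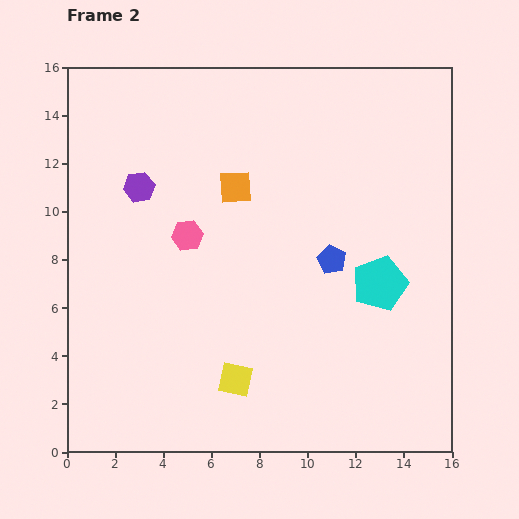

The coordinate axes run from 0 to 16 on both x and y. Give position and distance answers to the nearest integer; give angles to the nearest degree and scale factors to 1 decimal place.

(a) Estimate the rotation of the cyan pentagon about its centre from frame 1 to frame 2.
19° counter-clockwise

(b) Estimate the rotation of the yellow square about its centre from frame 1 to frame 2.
26° clockwise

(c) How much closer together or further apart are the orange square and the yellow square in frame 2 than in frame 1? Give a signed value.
-1

Distance in frame 1: 9. Distance in frame 2: 8.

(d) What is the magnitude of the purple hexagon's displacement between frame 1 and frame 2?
1

The purple hexagon moved from (2, 12) to (3, 11), a distance of √(1² + 1²) ≈ 1.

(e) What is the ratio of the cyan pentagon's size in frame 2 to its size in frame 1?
1.7×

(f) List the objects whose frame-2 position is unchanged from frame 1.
the pink hexagon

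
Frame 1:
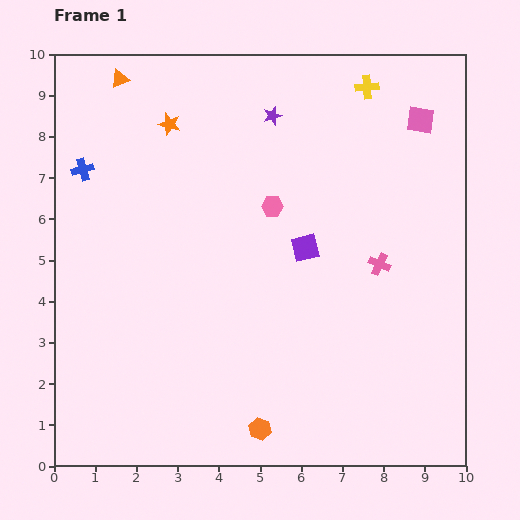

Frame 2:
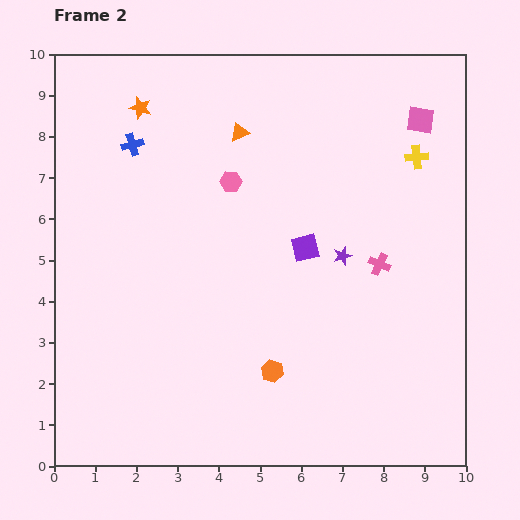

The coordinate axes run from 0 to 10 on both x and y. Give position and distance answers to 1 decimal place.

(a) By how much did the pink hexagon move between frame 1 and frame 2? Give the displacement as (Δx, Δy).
(-1.0, 0.6)

The pink hexagon was at (5.3, 6.3) in frame 1 and (4.3, 6.9) in frame 2.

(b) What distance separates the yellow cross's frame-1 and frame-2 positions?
2.1

The yellow cross moved from (7.6, 9.2) to (8.8, 7.5), a distance of √(1.2² + 1.7²) ≈ 2.1.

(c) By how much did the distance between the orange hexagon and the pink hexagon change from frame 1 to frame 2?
-0.7

Distance in frame 1: 5.4. Distance in frame 2: 4.7.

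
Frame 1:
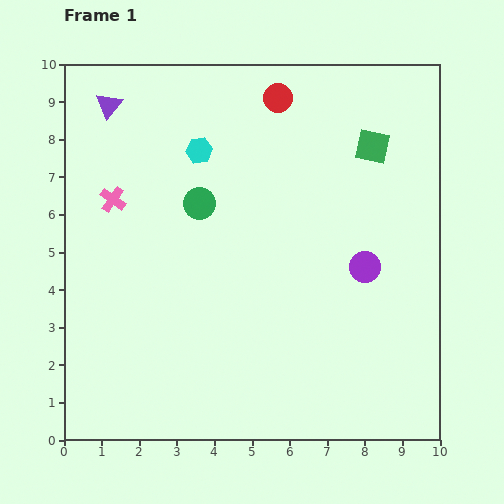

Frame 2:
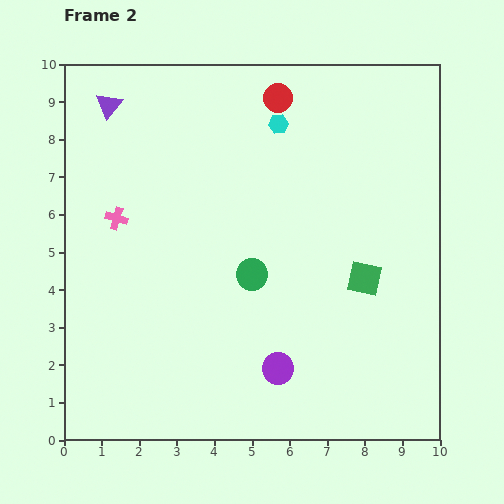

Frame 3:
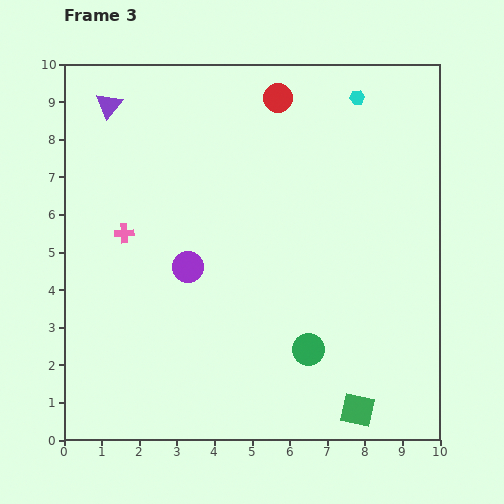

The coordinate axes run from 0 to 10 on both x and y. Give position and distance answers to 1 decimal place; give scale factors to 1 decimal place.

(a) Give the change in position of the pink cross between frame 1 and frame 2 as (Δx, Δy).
(0.1, -0.5)

The pink cross was at (1.3, 6.4) in frame 1 and (1.4, 5.9) in frame 2.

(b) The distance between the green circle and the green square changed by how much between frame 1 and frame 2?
-1.8

Distance in frame 1: 4.8. Distance in frame 2: 3.0.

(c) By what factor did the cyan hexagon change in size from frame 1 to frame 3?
0.6×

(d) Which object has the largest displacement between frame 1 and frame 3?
the green square

(moved 7.0; next 4.9)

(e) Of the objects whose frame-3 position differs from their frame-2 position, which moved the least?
the pink cross

(moved 0.4)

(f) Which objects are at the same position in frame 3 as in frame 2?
the purple triangle, the red circle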